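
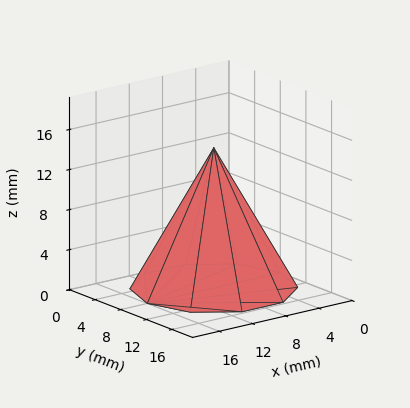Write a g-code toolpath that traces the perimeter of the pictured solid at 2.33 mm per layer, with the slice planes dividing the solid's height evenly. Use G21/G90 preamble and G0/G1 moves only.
Reading the render: the shape is a regular 10-sided pyramid, base circumscribed radius ≈ 8 mm, apex at z ≈ 14 mm (dimensions read to the nearest mm from the axis ticks). For the g-code, the solid's height is divided into equal slices at the stated Δz and each level perimeter traced with G1 moves after a G0 lift.

; perimeter-only toolpath
G21 ; units = mm
G90 ; absolute positioning
G28 ; home
; layer 1
G0 Z2.33
G0 X14.67 Y8.00
G1 X13.39 Y11.92
G1 X10.06 Y14.34
G1 X5.94 Y14.34
G1 X2.61 Y11.92
G1 X1.33 Y8.00
G1 X2.61 Y4.08
G1 X5.94 Y1.66
G1 X10.06 Y1.66
G1 X13.39 Y4.08
G1 X14.67 Y8.00
; layer 2
G0 Z4.67
G0 X13.33 Y8.00
G1 X12.31 Y11.13
G1 X9.65 Y13.07
G1 X6.35 Y13.07
G1 X3.69 Y11.13
G1 X2.67 Y8.00
G1 X3.69 Y4.87
G1 X6.35 Y2.93
G1 X9.65 Y2.93
G1 X12.31 Y4.87
G1 X13.33 Y8.00
; layer 3
G0 Z7.00
G0 X12.00 Y8.00
G1 X11.23 Y10.35
G1 X9.23 Y11.80
G1 X6.77 Y11.80
G1 X4.76 Y10.35
G1 X4.00 Y8.00
G1 X4.76 Y5.65
G1 X6.77 Y4.20
G1 X9.23 Y4.20
G1 X11.23 Y5.65
G1 X12.00 Y8.00
; layer 4
G0 Z9.33
G0 X10.67 Y8.00
G1 X10.16 Y9.57
G1 X8.82 Y10.54
G1 X7.18 Y10.54
G1 X5.84 Y9.57
G1 X5.33 Y8.00
G1 X5.84 Y6.43
G1 X7.18 Y5.46
G1 X8.82 Y5.46
G1 X10.16 Y6.43
G1 X10.67 Y8.00
; layer 5
G0 Z11.67
G0 X9.33 Y8.00
G1 X9.08 Y8.78
G1 X8.41 Y9.27
G1 X7.59 Y9.27
G1 X6.92 Y8.78
G1 X6.67 Y8.00
G1 X6.92 Y7.22
G1 X7.59 Y6.73
G1 X8.41 Y6.73
G1 X9.08 Y7.22
G1 X9.33 Y8.00
M2 ; end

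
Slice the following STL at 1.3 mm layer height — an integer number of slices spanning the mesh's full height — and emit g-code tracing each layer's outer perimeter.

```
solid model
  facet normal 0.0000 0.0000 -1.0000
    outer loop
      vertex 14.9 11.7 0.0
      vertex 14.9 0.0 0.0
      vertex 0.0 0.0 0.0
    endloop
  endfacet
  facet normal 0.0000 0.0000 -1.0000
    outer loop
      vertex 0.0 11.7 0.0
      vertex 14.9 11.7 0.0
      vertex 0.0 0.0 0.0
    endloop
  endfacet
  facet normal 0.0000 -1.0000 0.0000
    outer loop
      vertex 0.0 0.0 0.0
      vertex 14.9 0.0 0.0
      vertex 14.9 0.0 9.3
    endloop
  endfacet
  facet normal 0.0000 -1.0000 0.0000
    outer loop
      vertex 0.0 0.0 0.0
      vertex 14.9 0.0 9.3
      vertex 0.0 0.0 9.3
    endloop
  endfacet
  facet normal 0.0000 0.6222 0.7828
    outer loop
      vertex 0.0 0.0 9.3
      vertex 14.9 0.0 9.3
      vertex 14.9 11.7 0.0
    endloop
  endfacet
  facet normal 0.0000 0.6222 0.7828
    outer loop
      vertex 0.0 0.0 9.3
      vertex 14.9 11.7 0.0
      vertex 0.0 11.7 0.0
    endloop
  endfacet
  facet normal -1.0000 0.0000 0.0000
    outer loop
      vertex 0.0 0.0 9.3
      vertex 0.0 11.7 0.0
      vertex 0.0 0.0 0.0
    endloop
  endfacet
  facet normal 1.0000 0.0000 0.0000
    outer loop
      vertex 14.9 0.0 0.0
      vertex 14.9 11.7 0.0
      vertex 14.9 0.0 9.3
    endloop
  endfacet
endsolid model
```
; perimeter-only toolpath
G21 ; units = mm
G90 ; absolute positioning
G28 ; home
; layer 1
G0 Z1.3
G0 X0.0 Y0.0
G1 X14.9 Y0.0
G1 X14.9 Y10.0
G1 X0.0 Y10.0
G1 X0.0 Y0.0
; layer 2
G0 Z2.7
G0 X0.0 Y0.0
G1 X14.9 Y0.0
G1 X14.9 Y8.4
G1 X0.0 Y8.4
G1 X0.0 Y0.0
; layer 3
G0 Z4.0
G0 X0.0 Y0.0
G1 X14.9 Y0.0
G1 X14.9 Y6.7
G1 X0.0 Y6.7
G1 X0.0 Y0.0
; layer 4
G0 Z5.3
G0 X0.0 Y0.0
G1 X14.9 Y0.0
G1 X14.9 Y5.0
G1 X0.0 Y5.0
G1 X0.0 Y0.0
; layer 5
G0 Z6.6
G0 X0.0 Y0.0
G1 X14.9 Y0.0
G1 X14.9 Y3.3
G1 X0.0 Y3.3
G1 X0.0 Y0.0
; layer 6
G0 Z8.0
G0 X0.0 Y0.0
G1 X14.9 Y0.0
G1 X14.9 Y1.7
G1 X0.0 Y1.7
G1 X0.0 Y0.0
M2 ; end

The solid is a wedge (ramp): 14.9 × 11.7 mm base, rising to 9.3 mm along the y=0 edge and sloping linearly to z=0 at y=11.7. Slicing at Δz = 1.3 mm — 7 equal slices spanning the solid's height, so layer i sits at z = i·h/7 — gives 6 non-empty perimeters. Each is a 4-segment closed polygon; G0 lifts to the layer z and rapids to the start vertex, then G1 traces the edges. The cross-section shrinks linearly with z (the slice at the apex is degenerate and omitted).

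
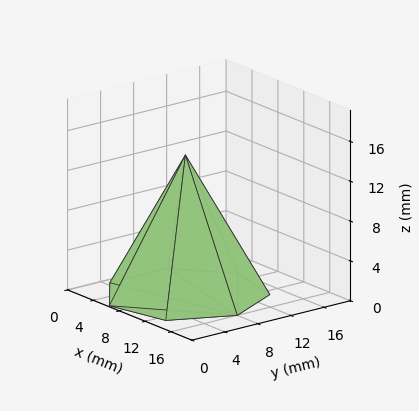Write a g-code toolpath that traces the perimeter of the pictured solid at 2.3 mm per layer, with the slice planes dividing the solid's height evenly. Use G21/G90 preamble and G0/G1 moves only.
Reading the render: the shape is a regular 7-sided pyramid, base circumscribed radius ≈ 8 mm, apex at z ≈ 14 mm (dimensions read to the nearest mm from the axis ticks). For the g-code, the solid's height is divided into equal slices at the stated Δz and each level perimeter traced with G1 moves after a G0 lift.

; perimeter-only toolpath
G21 ; units = mm
G90 ; absolute positioning
G28 ; home
; layer 1
G0 Z2.3
G0 X14.7 Y8.0
G1 X12.2 Y13.2
G1 X6.5 Y14.5
G1 X2.0 Y10.9
G1 X2.0 Y5.1
G1 X6.5 Y1.5
G1 X12.2 Y2.8
G1 X14.7 Y8.0
; layer 2
G0 Z4.7
G0 X13.3 Y8.0
G1 X11.3 Y12.2
G1 X6.8 Y13.2
G1 X3.2 Y10.3
G1 X3.2 Y5.7
G1 X6.8 Y2.8
G1 X11.3 Y3.8
G1 X13.3 Y8.0
; layer 3
G0 Z7.0
G0 X12.0 Y8.0
G1 X10.5 Y11.2
G1 X7.1 Y11.9
G1 X4.4 Y9.8
G1 X4.4 Y6.2
G1 X7.1 Y4.1
G1 X10.5 Y4.8
G1 X12.0 Y8.0
; layer 4
G0 Z9.3
G0 X10.7 Y8.0
G1 X9.7 Y10.1
G1 X7.4 Y10.6
G1 X5.6 Y9.2
G1 X5.6 Y6.8
G1 X7.4 Y5.4
G1 X9.7 Y5.9
G1 X10.7 Y8.0
; layer 5
G0 Z11.7
G0 X9.3 Y8.0
G1 X8.8 Y9.1
G1 X7.7 Y9.3
G1 X6.8 Y8.6
G1 X6.8 Y7.4
G1 X7.7 Y6.7
G1 X8.8 Y7.0
G1 X9.3 Y8.0
M2 ; end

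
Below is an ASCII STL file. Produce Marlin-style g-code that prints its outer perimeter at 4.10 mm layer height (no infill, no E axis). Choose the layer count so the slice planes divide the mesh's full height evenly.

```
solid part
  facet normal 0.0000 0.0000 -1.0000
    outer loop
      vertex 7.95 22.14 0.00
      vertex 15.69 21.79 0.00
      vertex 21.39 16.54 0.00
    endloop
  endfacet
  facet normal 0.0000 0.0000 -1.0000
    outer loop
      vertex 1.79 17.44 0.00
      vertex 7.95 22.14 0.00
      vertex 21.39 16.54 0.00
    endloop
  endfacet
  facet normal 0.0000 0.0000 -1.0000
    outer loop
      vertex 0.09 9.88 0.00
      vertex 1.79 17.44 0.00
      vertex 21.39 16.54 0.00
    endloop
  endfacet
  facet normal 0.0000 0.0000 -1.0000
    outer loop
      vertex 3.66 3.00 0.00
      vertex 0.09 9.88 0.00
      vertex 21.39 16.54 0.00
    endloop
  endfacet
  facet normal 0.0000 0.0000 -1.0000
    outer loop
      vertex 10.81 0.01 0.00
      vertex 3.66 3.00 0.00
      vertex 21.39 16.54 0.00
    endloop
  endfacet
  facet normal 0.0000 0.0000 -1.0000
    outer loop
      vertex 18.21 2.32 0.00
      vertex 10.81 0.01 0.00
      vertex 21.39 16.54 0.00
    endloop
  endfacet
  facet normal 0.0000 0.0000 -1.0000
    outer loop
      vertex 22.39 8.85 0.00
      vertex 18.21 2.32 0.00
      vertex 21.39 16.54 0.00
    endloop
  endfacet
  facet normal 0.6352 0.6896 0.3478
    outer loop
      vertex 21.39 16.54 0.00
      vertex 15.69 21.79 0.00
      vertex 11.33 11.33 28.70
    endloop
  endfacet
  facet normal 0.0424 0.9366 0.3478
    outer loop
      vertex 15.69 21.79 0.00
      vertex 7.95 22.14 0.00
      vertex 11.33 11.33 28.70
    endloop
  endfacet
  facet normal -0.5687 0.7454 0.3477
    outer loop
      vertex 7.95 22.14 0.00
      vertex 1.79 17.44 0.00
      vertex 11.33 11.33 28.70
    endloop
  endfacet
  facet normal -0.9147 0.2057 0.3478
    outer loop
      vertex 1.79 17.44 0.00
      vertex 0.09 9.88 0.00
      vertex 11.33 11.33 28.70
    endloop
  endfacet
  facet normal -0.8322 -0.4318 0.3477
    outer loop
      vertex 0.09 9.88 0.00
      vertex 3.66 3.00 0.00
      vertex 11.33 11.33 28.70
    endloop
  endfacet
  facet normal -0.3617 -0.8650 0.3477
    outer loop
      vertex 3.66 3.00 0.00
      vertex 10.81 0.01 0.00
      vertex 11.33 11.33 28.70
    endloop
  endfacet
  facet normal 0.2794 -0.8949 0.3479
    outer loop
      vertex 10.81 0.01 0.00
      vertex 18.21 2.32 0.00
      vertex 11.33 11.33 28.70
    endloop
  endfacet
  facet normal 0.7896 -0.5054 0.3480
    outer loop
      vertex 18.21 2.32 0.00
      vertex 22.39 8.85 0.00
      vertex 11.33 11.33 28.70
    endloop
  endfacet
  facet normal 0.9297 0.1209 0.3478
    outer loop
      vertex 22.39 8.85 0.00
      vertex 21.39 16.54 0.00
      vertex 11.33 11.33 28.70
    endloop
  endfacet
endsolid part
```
; perimeter-only toolpath
G21 ; units = mm
G90 ; absolute positioning
G28 ; home
; layer 1
G0 Z4.10
G0 X19.95 Y15.80
G1 X15.07 Y20.30
G1 X8.43 Y20.60
G1 X3.15 Y16.57
G1 X1.70 Y10.09
G1 X4.76 Y4.19
G1 X10.88 Y1.63
G1 X17.23 Y3.61
G1 X20.81 Y9.20
G1 X19.95 Y15.80
; layer 2
G0 Z8.20
G0 X18.52 Y15.05
G1 X14.44 Y18.80
G1 X8.92 Y19.05
G1 X4.52 Y15.69
G1 X3.30 Y10.29
G1 X5.85 Y5.38
G1 X10.96 Y3.24
G1 X16.24 Y4.89
G1 X19.23 Y9.56
G1 X18.52 Y15.05
; layer 3
G0 Z12.30
G0 X17.08 Y14.31
G1 X13.82 Y17.31
G1 X9.40 Y17.51
G1 X5.88 Y14.82
G1 X4.91 Y10.50
G1 X6.95 Y6.57
G1 X11.03 Y4.86
G1 X15.26 Y6.18
G1 X17.65 Y9.91
G1 X17.08 Y14.31
; layer 4
G0 Z16.40
G0 X15.64 Y13.56
G1 X13.20 Y15.81
G1 X9.88 Y15.96
G1 X7.24 Y13.95
G1 X6.51 Y10.71
G1 X8.04 Y7.76
G1 X11.11 Y6.48
G1 X14.28 Y7.47
G1 X16.07 Y10.27
G1 X15.64 Y13.56
; layer 5
G0 Z20.50
G0 X14.20 Y12.82
G1 X12.58 Y14.32
G1 X10.36 Y14.42
G1 X8.60 Y13.08
G1 X8.12 Y10.92
G1 X9.14 Y8.95
G1 X11.18 Y8.10
G1 X13.30 Y8.76
G1 X14.49 Y10.62
G1 X14.20 Y12.82
; layer 6
G0 Z24.60
G0 X12.77 Y12.07
G1 X11.95 Y12.82
G1 X10.85 Y12.87
G1 X9.97 Y12.20
G1 X9.72 Y11.12
G1 X10.23 Y10.14
G1 X11.26 Y9.71
G1 X12.31 Y10.04
G1 X12.91 Y10.98
G1 X12.77 Y12.07
M2 ; end

The solid is a regular 9-sided pyramid, base circumscribed radius ≈ 11.3 mm, apex at z ≈ 28.7 mm. Slicing at Δz = 4.10 mm — 7 equal slices spanning the solid's height, so layer i sits at z = i·h/7 — gives 6 non-empty perimeters. Each is a 9-segment closed polygon; G0 lifts to the layer z and rapids to the start vertex, then G1 traces the edges. The cross-section shrinks linearly with z (the slice at the apex is degenerate and omitted).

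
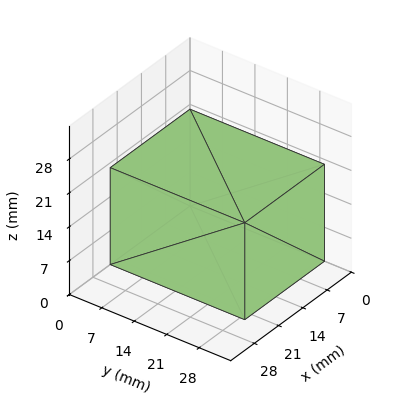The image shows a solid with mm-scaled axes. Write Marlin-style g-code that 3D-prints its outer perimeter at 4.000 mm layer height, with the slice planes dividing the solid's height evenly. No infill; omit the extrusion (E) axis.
Reading the render: the shape is a rectangular box, roughly 23 × 29 mm footprint and 20 mm tall (dimensions read to the nearest mm from the axis ticks). For the g-code, the solid's height is divided into equal slices at the stated Δz and each level perimeter traced with G1 moves after a G0 lift.

; perimeter-only toolpath
G21 ; units = mm
G90 ; absolute positioning
G28 ; home
; layer 1
G0 Z4.000
G0 X0.000 Y0.000
G1 X23.000 Y0.000
G1 X23.000 Y29.000
G1 X0.000 Y29.000
G1 X0.000 Y0.000
; layer 2
G0 Z8.000
G0 X0.000 Y0.000
G1 X23.000 Y0.000
G1 X23.000 Y29.000
G1 X0.000 Y29.000
G1 X0.000 Y0.000
; layer 3
G0 Z12.000
G0 X0.000 Y0.000
G1 X23.000 Y0.000
G1 X23.000 Y29.000
G1 X0.000 Y29.000
G1 X0.000 Y0.000
; layer 4
G0 Z16.000
G0 X0.000 Y0.000
G1 X23.000 Y0.000
G1 X23.000 Y29.000
G1 X0.000 Y29.000
G1 X0.000 Y0.000
; layer 5
G0 Z20.000
G0 X0.000 Y0.000
G1 X23.000 Y0.000
G1 X23.000 Y29.000
G1 X0.000 Y29.000
G1 X0.000 Y0.000
M2 ; end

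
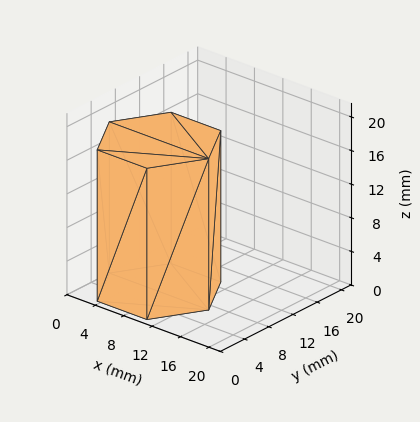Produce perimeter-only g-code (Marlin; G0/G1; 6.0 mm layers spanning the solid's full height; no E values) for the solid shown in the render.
Reading the render: the shape is a regular 6-sided prism (a cylinder approximated with 6 flat sides), circumscribed radius ≈ 7 mm, height ≈ 18 mm (dimensions read to the nearest mm from the axis ticks). For the g-code, the solid's height is divided into equal slices at the stated Δz and each level perimeter traced with G1 moves after a G0 lift.

; perimeter-only toolpath
G21 ; units = mm
G90 ; absolute positioning
G28 ; home
; layer 1
G0 Z6.0
G0 X14.0 Y7.0
G1 X10.5 Y13.1
G1 X3.5 Y13.1
G1 X0.0 Y7.0
G1 X3.5 Y0.9
G1 X10.5 Y0.9
G1 X14.0 Y7.0
; layer 2
G0 Z12.0
G0 X14.0 Y7.0
G1 X10.5 Y13.1
G1 X3.5 Y13.1
G1 X0.0 Y7.0
G1 X3.5 Y0.9
G1 X10.5 Y0.9
G1 X14.0 Y7.0
; layer 3
G0 Z18.0
G0 X14.0 Y7.0
G1 X10.5 Y13.1
G1 X3.5 Y13.1
G1 X0.0 Y7.0
G1 X3.5 Y0.9
G1 X10.5 Y0.9
G1 X14.0 Y7.0
M2 ; end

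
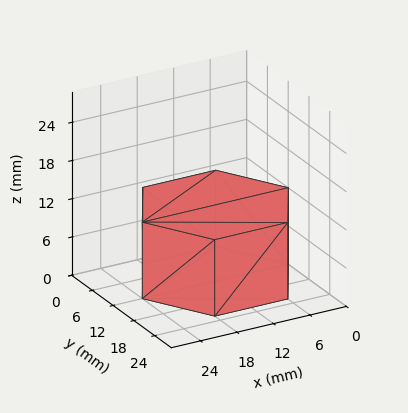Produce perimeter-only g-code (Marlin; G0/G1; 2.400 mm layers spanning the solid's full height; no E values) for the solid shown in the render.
Reading the render: the shape is a regular 6-sided prism (a cylinder approximated with 6 flat sides), circumscribed radius ≈ 12 mm, height ≈ 12 mm (dimensions read to the nearest mm from the axis ticks). For the g-code, the solid's height is divided into equal slices at the stated Δz and each level perimeter traced with G1 moves after a G0 lift.

; perimeter-only toolpath
G21 ; units = mm
G90 ; absolute positioning
G28 ; home
; layer 1
G0 Z2.400
G0 X24.000 Y12.000
G1 X18.000 Y22.392
G1 X6.000 Y22.392
G1 X0.000 Y12.000
G1 X6.000 Y1.608
G1 X18.000 Y1.608
G1 X24.000 Y12.000
; layer 2
G0 Z4.800
G0 X24.000 Y12.000
G1 X18.000 Y22.392
G1 X6.000 Y22.392
G1 X0.000 Y12.000
G1 X6.000 Y1.608
G1 X18.000 Y1.608
G1 X24.000 Y12.000
; layer 3
G0 Z7.200
G0 X24.000 Y12.000
G1 X18.000 Y22.392
G1 X6.000 Y22.392
G1 X0.000 Y12.000
G1 X6.000 Y1.608
G1 X18.000 Y1.608
G1 X24.000 Y12.000
; layer 4
G0 Z9.600
G0 X24.000 Y12.000
G1 X18.000 Y22.392
G1 X6.000 Y22.392
G1 X0.000 Y12.000
G1 X6.000 Y1.608
G1 X18.000 Y1.608
G1 X24.000 Y12.000
; layer 5
G0 Z12.000
G0 X24.000 Y12.000
G1 X18.000 Y22.392
G1 X6.000 Y22.392
G1 X0.000 Y12.000
G1 X6.000 Y1.608
G1 X18.000 Y1.608
G1 X24.000 Y12.000
M2 ; end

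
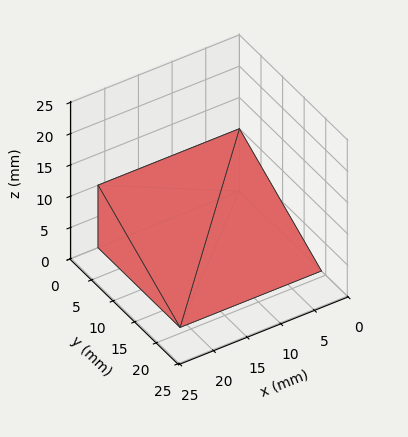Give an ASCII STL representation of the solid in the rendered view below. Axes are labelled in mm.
Reading the render: the shape is a wedge (ramp): 21 × 19 mm base, rising to 10 mm along the y=0 edge and sloping linearly to z=0 at y=19 (dimensions read to the nearest mm from the axis ticks). For the STL, each face is triangulated and given an outward normal.

solid part
  facet normal 0.0000 0.0000 -1.0000
    outer loop
      vertex 21.000 19.000 0.000
      vertex 21.000 0.000 0.000
      vertex 0.000 0.000 0.000
    endloop
  endfacet
  facet normal 0.0000 0.0000 -1.0000
    outer loop
      vertex 0.000 19.000 0.000
      vertex 21.000 19.000 0.000
      vertex 0.000 0.000 0.000
    endloop
  endfacet
  facet normal 0.0000 -1.0000 0.0000
    outer loop
      vertex 0.000 0.000 0.000
      vertex 21.000 0.000 0.000
      vertex 21.000 0.000 10.000
    endloop
  endfacet
  facet normal 0.0000 -1.0000 0.0000
    outer loop
      vertex 0.000 0.000 0.000
      vertex 21.000 0.000 10.000
      vertex 0.000 0.000 10.000
    endloop
  endfacet
  facet normal 0.0000 0.4657 0.8849
    outer loop
      vertex 0.000 0.000 10.000
      vertex 21.000 0.000 10.000
      vertex 21.000 19.000 0.000
    endloop
  endfacet
  facet normal 0.0000 0.4657 0.8849
    outer loop
      vertex 0.000 0.000 10.000
      vertex 21.000 19.000 0.000
      vertex 0.000 19.000 0.000
    endloop
  endfacet
  facet normal -1.0000 0.0000 0.0000
    outer loop
      vertex 0.000 0.000 10.000
      vertex 0.000 19.000 0.000
      vertex 0.000 0.000 0.000
    endloop
  endfacet
  facet normal 1.0000 0.0000 0.0000
    outer loop
      vertex 21.000 0.000 0.000
      vertex 21.000 19.000 0.000
      vertex 21.000 0.000 10.000
    endloop
  endfacet
endsolid part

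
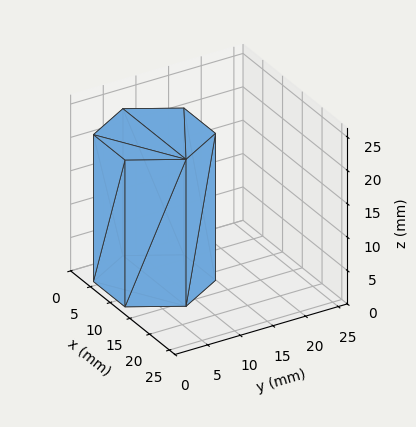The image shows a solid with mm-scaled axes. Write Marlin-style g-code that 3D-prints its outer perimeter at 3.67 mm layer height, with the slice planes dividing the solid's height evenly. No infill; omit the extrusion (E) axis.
Reading the render: the shape is a regular 6-sided prism (a cylinder approximated with 6 flat sides), circumscribed radius ≈ 8 mm, height ≈ 22 mm (dimensions read to the nearest mm from the axis ticks). For the g-code, the solid's height is divided into equal slices at the stated Δz and each level perimeter traced with G1 moves after a G0 lift.

; perimeter-only toolpath
G21 ; units = mm
G90 ; absolute positioning
G28 ; home
; layer 1
G0 Z3.67
G0 X16.00 Y8.00
G1 X12.00 Y14.93
G1 X4.00 Y14.93
G1 X0.00 Y8.00
G1 X4.00 Y1.07
G1 X12.00 Y1.07
G1 X16.00 Y8.00
; layer 2
G0 Z7.33
G0 X16.00 Y8.00
G1 X12.00 Y14.93
G1 X4.00 Y14.93
G1 X0.00 Y8.00
G1 X4.00 Y1.07
G1 X12.00 Y1.07
G1 X16.00 Y8.00
; layer 3
G0 Z11.00
G0 X16.00 Y8.00
G1 X12.00 Y14.93
G1 X4.00 Y14.93
G1 X0.00 Y8.00
G1 X4.00 Y1.07
G1 X12.00 Y1.07
G1 X16.00 Y8.00
; layer 4
G0 Z14.67
G0 X16.00 Y8.00
G1 X12.00 Y14.93
G1 X4.00 Y14.93
G1 X0.00 Y8.00
G1 X4.00 Y1.07
G1 X12.00 Y1.07
G1 X16.00 Y8.00
; layer 5
G0 Z18.33
G0 X16.00 Y8.00
G1 X12.00 Y14.93
G1 X4.00 Y14.93
G1 X0.00 Y8.00
G1 X4.00 Y1.07
G1 X12.00 Y1.07
G1 X16.00 Y8.00
; layer 6
G0 Z22.00
G0 X16.00 Y8.00
G1 X12.00 Y14.93
G1 X4.00 Y14.93
G1 X0.00 Y8.00
G1 X4.00 Y1.07
G1 X12.00 Y1.07
G1 X16.00 Y8.00
M2 ; end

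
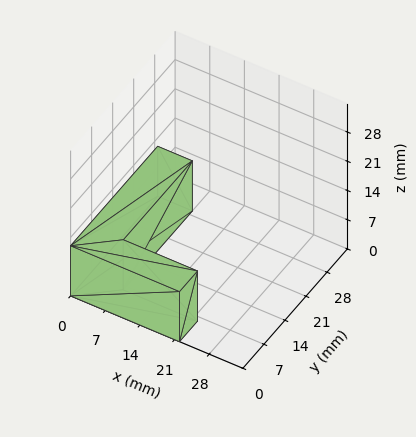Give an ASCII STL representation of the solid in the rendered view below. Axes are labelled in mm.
Reading the render: the shape is an L-shaped prism: outer 22 × 29 mm, arm thicknesses ≈ 6 mm (horizontal) and 7 mm (vertical), extruded 12 mm in z (dimensions read to the nearest mm from the axis ticks). For the STL, each face is triangulated and given an outward normal.

solid part
  facet normal 0.0000 0.0000 -1.0000
    outer loop
      vertex 22.000 6.000 0.000
      vertex 22.000 0.000 0.000
      vertex 0.000 0.000 0.000
    endloop
  endfacet
  facet normal 0.0000 0.0000 -1.0000
    outer loop
      vertex 7.000 6.000 0.000
      vertex 22.000 6.000 0.000
      vertex 0.000 0.000 0.000
    endloop
  endfacet
  facet normal 0.0000 0.0000 -1.0000
    outer loop
      vertex 7.000 29.000 0.000
      vertex 7.000 6.000 0.000
      vertex 0.000 0.000 0.000
    endloop
  endfacet
  facet normal 0.0000 0.0000 -1.0000
    outer loop
      vertex 0.000 29.000 0.000
      vertex 7.000 29.000 0.000
      vertex 0.000 0.000 0.000
    endloop
  endfacet
  facet normal 0.0000 0.0000 1.0000
    outer loop
      vertex 0.000 0.000 12.000
      vertex 22.000 0.000 12.000
      vertex 22.000 6.000 12.000
    endloop
  endfacet
  facet normal 0.0000 0.0000 1.0000
    outer loop
      vertex 0.000 0.000 12.000
      vertex 22.000 6.000 12.000
      vertex 7.000 6.000 12.000
    endloop
  endfacet
  facet normal 0.0000 0.0000 1.0000
    outer loop
      vertex 0.000 0.000 12.000
      vertex 7.000 6.000 12.000
      vertex 7.000 29.000 12.000
    endloop
  endfacet
  facet normal 0.0000 0.0000 1.0000
    outer loop
      vertex 0.000 0.000 12.000
      vertex 7.000 29.000 12.000
      vertex 0.000 29.000 12.000
    endloop
  endfacet
  facet normal 0.0000 -1.0000 0.0000
    outer loop
      vertex 0.000 0.000 0.000
      vertex 22.000 0.000 0.000
      vertex 22.000 0.000 12.000
    endloop
  endfacet
  facet normal 0.0000 -1.0000 0.0000
    outer loop
      vertex 0.000 0.000 0.000
      vertex 22.000 0.000 12.000
      vertex 0.000 0.000 12.000
    endloop
  endfacet
  facet normal 1.0000 0.0000 0.0000
    outer loop
      vertex 22.000 0.000 0.000
      vertex 22.000 6.000 0.000
      vertex 22.000 6.000 12.000
    endloop
  endfacet
  facet normal 1.0000 0.0000 0.0000
    outer loop
      vertex 22.000 0.000 0.000
      vertex 22.000 6.000 12.000
      vertex 22.000 0.000 12.000
    endloop
  endfacet
  facet normal 0.0000 1.0000 0.0000
    outer loop
      vertex 22.000 6.000 0.000
      vertex 7.000 6.000 0.000
      vertex 7.000 6.000 12.000
    endloop
  endfacet
  facet normal 0.0000 1.0000 0.0000
    outer loop
      vertex 22.000 6.000 0.000
      vertex 7.000 6.000 12.000
      vertex 22.000 6.000 12.000
    endloop
  endfacet
  facet normal 1.0000 0.0000 0.0000
    outer loop
      vertex 7.000 6.000 0.000
      vertex 7.000 29.000 0.000
      vertex 7.000 29.000 12.000
    endloop
  endfacet
  facet normal 1.0000 0.0000 0.0000
    outer loop
      vertex 7.000 6.000 0.000
      vertex 7.000 29.000 12.000
      vertex 7.000 6.000 12.000
    endloop
  endfacet
  facet normal 0.0000 1.0000 0.0000
    outer loop
      vertex 7.000 29.000 0.000
      vertex 0.000 29.000 0.000
      vertex 0.000 29.000 12.000
    endloop
  endfacet
  facet normal 0.0000 1.0000 0.0000
    outer loop
      vertex 7.000 29.000 0.000
      vertex 0.000 29.000 12.000
      vertex 7.000 29.000 12.000
    endloop
  endfacet
  facet normal -1.0000 0.0000 0.0000
    outer loop
      vertex 0.000 29.000 0.000
      vertex 0.000 0.000 0.000
      vertex 0.000 0.000 12.000
    endloop
  endfacet
  facet normal -1.0000 0.0000 0.0000
    outer loop
      vertex 0.000 29.000 0.000
      vertex 0.000 0.000 12.000
      vertex 0.000 29.000 12.000
    endloop
  endfacet
endsolid part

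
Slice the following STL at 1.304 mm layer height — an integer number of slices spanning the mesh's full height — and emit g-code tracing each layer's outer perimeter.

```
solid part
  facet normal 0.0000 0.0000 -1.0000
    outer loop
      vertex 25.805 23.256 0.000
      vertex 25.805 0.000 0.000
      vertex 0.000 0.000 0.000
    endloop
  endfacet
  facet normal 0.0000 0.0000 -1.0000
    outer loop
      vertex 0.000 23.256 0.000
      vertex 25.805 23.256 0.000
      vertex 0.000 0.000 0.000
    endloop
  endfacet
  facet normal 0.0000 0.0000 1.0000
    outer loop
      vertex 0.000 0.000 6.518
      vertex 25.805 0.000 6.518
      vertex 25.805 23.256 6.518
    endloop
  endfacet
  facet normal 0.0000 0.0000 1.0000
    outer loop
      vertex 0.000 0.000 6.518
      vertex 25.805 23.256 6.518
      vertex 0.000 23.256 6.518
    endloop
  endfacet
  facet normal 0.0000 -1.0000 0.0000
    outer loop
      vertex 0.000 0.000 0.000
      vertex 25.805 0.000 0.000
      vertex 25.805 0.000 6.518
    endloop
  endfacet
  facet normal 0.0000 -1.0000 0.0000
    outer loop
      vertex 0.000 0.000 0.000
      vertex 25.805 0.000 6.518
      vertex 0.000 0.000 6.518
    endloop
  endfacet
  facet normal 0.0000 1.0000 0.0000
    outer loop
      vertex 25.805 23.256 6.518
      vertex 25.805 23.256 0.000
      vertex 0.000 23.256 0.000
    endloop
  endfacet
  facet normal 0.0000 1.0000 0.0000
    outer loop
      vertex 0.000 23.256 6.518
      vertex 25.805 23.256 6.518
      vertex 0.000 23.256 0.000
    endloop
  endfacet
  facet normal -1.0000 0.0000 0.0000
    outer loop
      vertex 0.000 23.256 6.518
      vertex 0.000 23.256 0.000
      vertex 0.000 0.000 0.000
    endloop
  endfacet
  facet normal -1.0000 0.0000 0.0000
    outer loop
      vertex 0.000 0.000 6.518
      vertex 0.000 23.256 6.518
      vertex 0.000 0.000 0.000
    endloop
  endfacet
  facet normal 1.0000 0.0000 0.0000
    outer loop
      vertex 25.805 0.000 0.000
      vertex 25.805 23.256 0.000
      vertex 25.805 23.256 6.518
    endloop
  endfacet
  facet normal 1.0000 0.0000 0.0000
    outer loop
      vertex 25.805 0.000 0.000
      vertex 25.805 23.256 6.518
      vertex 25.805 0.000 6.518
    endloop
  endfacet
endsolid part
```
; perimeter-only toolpath
G21 ; units = mm
G90 ; absolute positioning
G28 ; home
; layer 1
G0 Z1.304
G0 X0.000 Y0.000
G1 X25.805 Y0.000
G1 X25.805 Y23.256
G1 X0.000 Y23.256
G1 X0.000 Y0.000
; layer 2
G0 Z2.607
G0 X0.000 Y0.000
G1 X25.805 Y0.000
G1 X25.805 Y23.256
G1 X0.000 Y23.256
G1 X0.000 Y0.000
; layer 3
G0 Z3.911
G0 X0.000 Y0.000
G1 X25.805 Y0.000
G1 X25.805 Y23.256
G1 X0.000 Y23.256
G1 X0.000 Y0.000
; layer 4
G0 Z5.214
G0 X0.000 Y0.000
G1 X25.805 Y0.000
G1 X25.805 Y23.256
G1 X0.000 Y23.256
G1 X0.000 Y0.000
; layer 5
G0 Z6.518
G0 X0.000 Y0.000
G1 X25.805 Y0.000
G1 X25.805 Y23.256
G1 X0.000 Y23.256
G1 X0.000 Y0.000
M2 ; end

The solid is a rectangular box, roughly 25.8 × 23.3 mm footprint and 6.52 mm tall. Slicing at Δz = 1.304 mm — 5 equal slices spanning the solid's height, so layer i sits at z = i·h/5 — gives 5 non-empty perimeters. Each is a 4-segment closed polygon; G0 lifts to the layer z and rapids to the start vertex, then G1 traces the edges.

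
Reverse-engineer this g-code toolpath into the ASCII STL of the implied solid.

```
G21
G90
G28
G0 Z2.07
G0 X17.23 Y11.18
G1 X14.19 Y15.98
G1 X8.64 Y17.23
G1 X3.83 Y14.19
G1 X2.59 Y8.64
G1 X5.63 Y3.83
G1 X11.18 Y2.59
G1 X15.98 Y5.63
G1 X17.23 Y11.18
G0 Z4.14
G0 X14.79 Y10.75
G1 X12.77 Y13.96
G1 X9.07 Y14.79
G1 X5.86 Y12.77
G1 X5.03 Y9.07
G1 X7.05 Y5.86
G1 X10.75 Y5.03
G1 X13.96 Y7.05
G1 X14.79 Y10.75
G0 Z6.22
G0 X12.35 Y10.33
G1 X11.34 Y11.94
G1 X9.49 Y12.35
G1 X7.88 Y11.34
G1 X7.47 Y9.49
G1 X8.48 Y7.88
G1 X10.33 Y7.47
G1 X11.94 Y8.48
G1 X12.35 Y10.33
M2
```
solid part
  facet normal 0.0000 0.0000 -1.0000
    outer loop
      vertex 8.22 19.67 0.00
      vertex 15.62 18.01 0.00
      vertex 19.67 11.60 0.00
    endloop
  endfacet
  facet normal 0.0000 0.0000 -1.0000
    outer loop
      vertex 1.81 15.62 0.00
      vertex 8.22 19.67 0.00
      vertex 19.67 11.60 0.00
    endloop
  endfacet
  facet normal 0.0000 0.0000 -1.0000
    outer loop
      vertex 0.15 8.22 0.00
      vertex 1.81 15.62 0.00
      vertex 19.67 11.60 0.00
    endloop
  endfacet
  facet normal 0.0000 0.0000 -1.0000
    outer loop
      vertex 4.20 1.81 0.00
      vertex 0.15 8.22 0.00
      vertex 19.67 11.60 0.00
    endloop
  endfacet
  facet normal 0.0000 0.0000 -1.0000
    outer loop
      vertex 11.60 0.15 0.00
      vertex 4.20 1.81 0.00
      vertex 19.67 11.60 0.00
    endloop
  endfacet
  facet normal 0.0000 0.0000 -1.0000
    outer loop
      vertex 18.01 4.20 0.00
      vertex 11.60 0.15 0.00
      vertex 19.67 11.60 0.00
    endloop
  endfacet
  facet normal 0.5675 0.3586 0.7412
    outer loop
      vertex 19.67 11.60 0.00
      vertex 15.62 18.01 0.00
      vertex 9.91 9.91 8.29
    endloop
  endfacet
  facet normal 0.1469 0.6550 0.7412
    outer loop
      vertex 15.62 18.01 0.00
      vertex 8.22 19.67 0.00
      vertex 9.91 9.91 8.29
    endloop
  endfacet
  facet normal -0.3586 0.5675 0.7412
    outer loop
      vertex 8.22 19.67 0.00
      vertex 1.81 15.62 0.00
      vertex 9.91 9.91 8.29
    endloop
  endfacet
  facet normal -0.6550 0.1469 0.7412
    outer loop
      vertex 1.81 15.62 0.00
      vertex 0.15 8.22 0.00
      vertex 9.91 9.91 8.29
    endloop
  endfacet
  facet normal -0.5675 -0.3586 0.7412
    outer loop
      vertex 0.15 8.22 0.00
      vertex 4.20 1.81 0.00
      vertex 9.91 9.91 8.29
    endloop
  endfacet
  facet normal -0.1469 -0.6550 0.7412
    outer loop
      vertex 4.20 1.81 0.00
      vertex 11.60 0.15 0.00
      vertex 9.91 9.91 8.29
    endloop
  endfacet
  facet normal 0.3586 -0.5675 0.7412
    outer loop
      vertex 11.60 0.15 0.00
      vertex 18.01 4.20 0.00
      vertex 9.91 9.91 8.29
    endloop
  endfacet
  facet normal 0.6550 -0.1469 0.7412
    outer loop
      vertex 18.01 4.20 0.00
      vertex 19.67 11.60 0.00
      vertex 9.91 9.91 8.29
    endloop
  endfacet
endsolid part

The G0 Z moves step by Δz≈2.07 mm. The G1 loops shrink linearly with z, so the solid tapers from its base footprint up to z≈8.29. Closing with a flat bottom cap and the tapered top and triangulating gives 14 facets — a regular 8-sided pyramid, base circumscribed radius ≈ 9.91 mm, apex at z ≈ 8.29 mm.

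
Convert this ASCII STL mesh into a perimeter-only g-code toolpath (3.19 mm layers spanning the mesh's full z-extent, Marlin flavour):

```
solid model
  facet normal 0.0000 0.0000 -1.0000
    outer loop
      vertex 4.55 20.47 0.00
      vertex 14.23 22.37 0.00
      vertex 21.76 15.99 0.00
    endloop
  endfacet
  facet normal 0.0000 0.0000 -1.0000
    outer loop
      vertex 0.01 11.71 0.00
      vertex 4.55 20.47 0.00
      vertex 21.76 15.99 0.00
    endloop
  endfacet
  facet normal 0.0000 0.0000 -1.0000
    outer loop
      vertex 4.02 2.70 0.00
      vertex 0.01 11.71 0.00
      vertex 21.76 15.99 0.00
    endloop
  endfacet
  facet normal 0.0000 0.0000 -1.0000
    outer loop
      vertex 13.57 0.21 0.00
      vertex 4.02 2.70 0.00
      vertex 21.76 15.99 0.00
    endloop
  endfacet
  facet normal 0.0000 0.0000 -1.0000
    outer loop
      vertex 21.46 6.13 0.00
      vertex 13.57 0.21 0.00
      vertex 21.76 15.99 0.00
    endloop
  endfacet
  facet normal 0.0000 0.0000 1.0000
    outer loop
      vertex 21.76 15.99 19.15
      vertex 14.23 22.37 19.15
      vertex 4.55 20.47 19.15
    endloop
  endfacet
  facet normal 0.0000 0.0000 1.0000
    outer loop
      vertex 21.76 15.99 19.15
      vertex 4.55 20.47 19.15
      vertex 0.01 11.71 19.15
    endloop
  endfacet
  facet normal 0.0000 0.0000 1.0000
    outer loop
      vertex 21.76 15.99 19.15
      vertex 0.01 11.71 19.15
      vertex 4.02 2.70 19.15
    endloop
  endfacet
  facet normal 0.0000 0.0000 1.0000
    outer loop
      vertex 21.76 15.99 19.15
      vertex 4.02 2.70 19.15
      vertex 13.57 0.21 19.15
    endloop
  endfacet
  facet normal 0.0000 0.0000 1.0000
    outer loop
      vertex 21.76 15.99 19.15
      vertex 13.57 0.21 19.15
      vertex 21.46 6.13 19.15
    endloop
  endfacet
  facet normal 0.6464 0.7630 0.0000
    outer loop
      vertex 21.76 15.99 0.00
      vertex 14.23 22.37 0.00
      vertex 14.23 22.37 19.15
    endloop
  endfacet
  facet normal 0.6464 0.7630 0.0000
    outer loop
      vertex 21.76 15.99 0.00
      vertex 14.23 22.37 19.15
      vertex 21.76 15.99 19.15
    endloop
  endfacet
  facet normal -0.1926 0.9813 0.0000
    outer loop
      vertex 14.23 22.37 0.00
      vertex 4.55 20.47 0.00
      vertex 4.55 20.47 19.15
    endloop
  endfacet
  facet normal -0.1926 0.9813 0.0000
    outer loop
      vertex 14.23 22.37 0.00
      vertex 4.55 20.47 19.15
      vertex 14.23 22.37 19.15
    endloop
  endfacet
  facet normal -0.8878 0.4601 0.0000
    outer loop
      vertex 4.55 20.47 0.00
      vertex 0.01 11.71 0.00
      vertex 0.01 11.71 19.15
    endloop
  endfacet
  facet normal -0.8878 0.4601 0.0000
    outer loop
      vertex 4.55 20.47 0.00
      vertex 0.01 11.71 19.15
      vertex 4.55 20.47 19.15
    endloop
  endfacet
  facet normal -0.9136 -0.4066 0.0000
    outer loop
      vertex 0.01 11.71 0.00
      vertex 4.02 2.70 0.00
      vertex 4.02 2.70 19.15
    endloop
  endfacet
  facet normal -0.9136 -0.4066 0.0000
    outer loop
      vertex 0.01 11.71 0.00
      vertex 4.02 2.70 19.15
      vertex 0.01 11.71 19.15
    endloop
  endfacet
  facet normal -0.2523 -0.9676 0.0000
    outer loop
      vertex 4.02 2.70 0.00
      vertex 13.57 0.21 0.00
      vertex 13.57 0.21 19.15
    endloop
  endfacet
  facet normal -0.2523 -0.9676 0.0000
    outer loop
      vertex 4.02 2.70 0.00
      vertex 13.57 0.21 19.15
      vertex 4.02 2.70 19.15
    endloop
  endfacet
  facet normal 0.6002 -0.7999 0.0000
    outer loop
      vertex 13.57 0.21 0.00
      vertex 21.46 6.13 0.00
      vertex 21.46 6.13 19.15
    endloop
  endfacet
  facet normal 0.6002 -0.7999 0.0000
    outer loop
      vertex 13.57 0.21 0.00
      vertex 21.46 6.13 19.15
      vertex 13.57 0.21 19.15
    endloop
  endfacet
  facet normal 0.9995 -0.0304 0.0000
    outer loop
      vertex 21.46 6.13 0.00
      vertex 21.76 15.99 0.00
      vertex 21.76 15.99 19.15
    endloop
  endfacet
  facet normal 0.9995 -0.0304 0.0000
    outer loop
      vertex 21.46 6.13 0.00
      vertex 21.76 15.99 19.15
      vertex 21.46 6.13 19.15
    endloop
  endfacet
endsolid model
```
; perimeter-only toolpath
G21 ; units = mm
G90 ; absolute positioning
G28 ; home
; layer 1
G0 Z3.19
G0 X21.76 Y15.99
G1 X14.23 Y22.37
G1 X4.55 Y20.47
G1 X0.01 Y11.71
G1 X4.02 Y2.70
G1 X13.57 Y0.21
G1 X21.46 Y6.13
G1 X21.76 Y15.99
; layer 2
G0 Z6.38
G0 X21.76 Y15.99
G1 X14.23 Y22.37
G1 X4.55 Y20.47
G1 X0.01 Y11.71
G1 X4.02 Y2.70
G1 X13.57 Y0.21
G1 X21.46 Y6.13
G1 X21.76 Y15.99
; layer 3
G0 Z9.57
G0 X21.76 Y15.99
G1 X14.23 Y22.37
G1 X4.55 Y20.47
G1 X0.01 Y11.71
G1 X4.02 Y2.70
G1 X13.57 Y0.21
G1 X21.46 Y6.13
G1 X21.76 Y15.99
; layer 4
G0 Z12.77
G0 X21.76 Y15.99
G1 X14.23 Y22.37
G1 X4.55 Y20.47
G1 X0.01 Y11.71
G1 X4.02 Y2.70
G1 X13.57 Y0.21
G1 X21.46 Y6.13
G1 X21.76 Y15.99
; layer 5
G0 Z15.96
G0 X21.76 Y15.99
G1 X14.23 Y22.37
G1 X4.55 Y20.47
G1 X0.01 Y11.71
G1 X4.02 Y2.70
G1 X13.57 Y0.21
G1 X21.46 Y6.13
G1 X21.76 Y15.99
; layer 6
G0 Z19.15
G0 X21.76 Y15.99
G1 X14.23 Y22.37
G1 X4.55 Y20.47
G1 X0.01 Y11.71
G1 X4.02 Y2.70
G1 X13.57 Y0.21
G1 X21.46 Y6.13
G1 X21.76 Y15.99
M2 ; end

The solid is a regular 7-sided prism (a cylinder approximated with 7 flat sides), circumscribed radius ≈ 11.4 mm, height ≈ 19.1 mm. Slicing at Δz = 3.19 mm — 6 equal slices spanning the solid's height, so layer i sits at z = i·h/6 — gives 6 non-empty perimeters. Each is a 7-segment closed polygon; G0 lifts to the layer z and rapids to the start vertex, then G1 traces the edges.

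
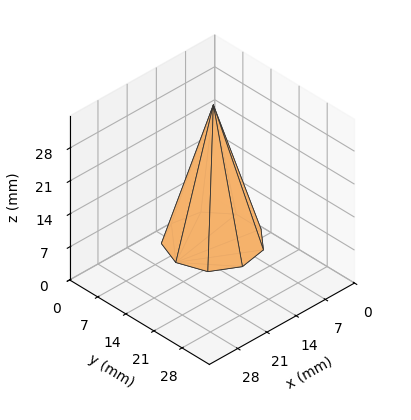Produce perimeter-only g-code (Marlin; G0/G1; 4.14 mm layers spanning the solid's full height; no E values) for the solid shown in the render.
Reading the render: the shape is a regular 9-sided pyramid, base circumscribed radius ≈ 9 mm, apex at z ≈ 29 mm (dimensions read to the nearest mm from the axis ticks). For the g-code, the solid's height is divided into equal slices at the stated Δz and each level perimeter traced with G1 moves after a G0 lift.

; perimeter-only toolpath
G21 ; units = mm
G90 ; absolute positioning
G28 ; home
; layer 1
G0 Z4.14
G0 X16.71 Y9.00
G1 X14.91 Y13.96
G1 X10.34 Y16.59
G1 X5.14 Y15.68
G1 X1.75 Y11.64
G1 X1.75 Y6.36
G1 X5.14 Y2.32
G1 X10.34 Y1.41
G1 X14.91 Y4.04
G1 X16.71 Y9.00
; layer 2
G0 Z8.29
G0 X15.43 Y9.00
G1 X13.92 Y13.14
G1 X10.11 Y15.33
G1 X5.79 Y14.56
G1 X2.96 Y11.20
G1 X2.96 Y6.80
G1 X5.79 Y3.44
G1 X10.11 Y2.67
G1 X13.92 Y4.86
G1 X15.43 Y9.00
; layer 3
G0 Z12.43
G0 X14.14 Y9.00
G1 X12.94 Y12.31
G1 X9.89 Y14.06
G1 X6.43 Y13.45
G1 X4.17 Y10.76
G1 X4.17 Y7.24
G1 X6.43 Y4.55
G1 X9.89 Y3.94
G1 X12.94 Y5.69
G1 X14.14 Y9.00
; layer 4
G0 Z16.57
G0 X12.86 Y9.00
G1 X11.95 Y11.48
G1 X9.67 Y12.80
G1 X7.07 Y12.34
G1 X5.37 Y10.32
G1 X5.37 Y7.68
G1 X7.07 Y5.66
G1 X9.67 Y5.20
G1 X11.95 Y6.52
G1 X12.86 Y9.00
; layer 5
G0 Z20.71
G0 X11.57 Y9.00
G1 X10.97 Y10.65
G1 X9.45 Y11.53
G1 X7.71 Y11.23
G1 X6.58 Y9.88
G1 X6.58 Y8.12
G1 X7.71 Y6.77
G1 X9.45 Y6.47
G1 X10.97 Y7.35
G1 X11.57 Y9.00
; layer 6
G0 Z24.86
G0 X10.29 Y9.00
G1 X9.98 Y9.83
G1 X9.22 Y10.27
G1 X8.36 Y10.11
G1 X7.79 Y9.44
G1 X7.79 Y8.56
G1 X8.36 Y7.89
G1 X9.22 Y7.73
G1 X9.98 Y8.17
G1 X10.29 Y9.00
M2 ; end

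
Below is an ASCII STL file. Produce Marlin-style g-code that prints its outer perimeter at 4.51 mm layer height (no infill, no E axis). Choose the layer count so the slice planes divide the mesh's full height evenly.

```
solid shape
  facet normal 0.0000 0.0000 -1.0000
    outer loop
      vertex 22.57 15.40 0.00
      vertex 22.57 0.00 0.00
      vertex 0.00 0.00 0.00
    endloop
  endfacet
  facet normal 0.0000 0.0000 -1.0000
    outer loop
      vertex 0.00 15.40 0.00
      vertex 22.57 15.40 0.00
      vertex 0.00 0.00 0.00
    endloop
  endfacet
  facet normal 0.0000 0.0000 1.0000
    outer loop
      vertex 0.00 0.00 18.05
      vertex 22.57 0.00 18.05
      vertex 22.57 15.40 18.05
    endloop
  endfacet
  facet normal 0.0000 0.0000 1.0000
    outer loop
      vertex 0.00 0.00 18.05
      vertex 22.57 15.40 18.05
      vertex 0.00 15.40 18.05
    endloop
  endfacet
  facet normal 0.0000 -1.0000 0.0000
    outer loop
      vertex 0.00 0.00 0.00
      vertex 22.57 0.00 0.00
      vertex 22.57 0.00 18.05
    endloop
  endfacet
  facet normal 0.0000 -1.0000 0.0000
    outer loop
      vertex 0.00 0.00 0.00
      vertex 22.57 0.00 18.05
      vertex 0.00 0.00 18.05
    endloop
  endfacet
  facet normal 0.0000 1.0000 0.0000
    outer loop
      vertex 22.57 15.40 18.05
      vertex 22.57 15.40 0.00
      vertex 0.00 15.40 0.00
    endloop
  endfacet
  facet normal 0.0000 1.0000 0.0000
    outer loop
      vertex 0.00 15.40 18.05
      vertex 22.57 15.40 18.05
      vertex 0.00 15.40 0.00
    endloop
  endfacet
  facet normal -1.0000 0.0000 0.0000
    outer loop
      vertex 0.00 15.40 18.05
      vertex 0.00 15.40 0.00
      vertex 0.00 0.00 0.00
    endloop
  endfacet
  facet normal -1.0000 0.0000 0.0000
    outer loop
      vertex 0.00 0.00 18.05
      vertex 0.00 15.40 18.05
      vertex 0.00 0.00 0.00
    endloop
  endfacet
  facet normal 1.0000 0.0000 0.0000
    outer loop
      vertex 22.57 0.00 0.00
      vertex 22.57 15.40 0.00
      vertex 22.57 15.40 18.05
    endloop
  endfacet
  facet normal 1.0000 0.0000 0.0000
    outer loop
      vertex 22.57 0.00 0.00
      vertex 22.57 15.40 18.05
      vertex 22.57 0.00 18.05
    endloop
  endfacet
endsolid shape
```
; perimeter-only toolpath
G21 ; units = mm
G90 ; absolute positioning
G28 ; home
; layer 1
G0 Z4.51
G0 X0.00 Y0.00
G1 X22.57 Y0.00
G1 X22.57 Y15.40
G1 X0.00 Y15.40
G1 X0.00 Y0.00
; layer 2
G0 Z9.03
G0 X0.00 Y0.00
G1 X22.57 Y0.00
G1 X22.57 Y15.40
G1 X0.00 Y15.40
G1 X0.00 Y0.00
; layer 3
G0 Z13.54
G0 X0.00 Y0.00
G1 X22.57 Y0.00
G1 X22.57 Y15.40
G1 X0.00 Y15.40
G1 X0.00 Y0.00
; layer 4
G0 Z18.05
G0 X0.00 Y0.00
G1 X22.57 Y0.00
G1 X22.57 Y15.40
G1 X0.00 Y15.40
G1 X0.00 Y0.00
M2 ; end

The solid is a rectangular box, roughly 22.6 × 15.4 mm footprint and 18.1 mm tall. Slicing at Δz = 4.51 mm — 4 equal slices spanning the solid's height, so layer i sits at z = i·h/4 — gives 4 non-empty perimeters. Each is a 4-segment closed polygon; G0 lifts to the layer z and rapids to the start vertex, then G1 traces the edges.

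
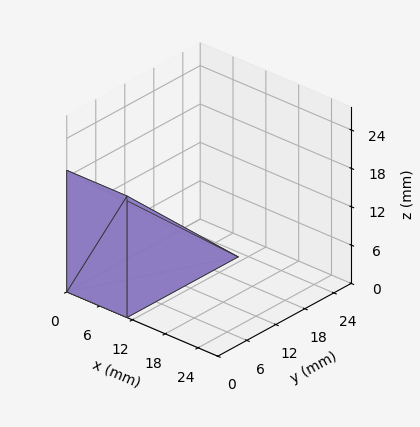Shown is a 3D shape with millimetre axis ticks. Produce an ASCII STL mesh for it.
Reading the render: the shape is a wedge (ramp): 11 × 23 mm base, rising to 19 mm along the y=0 edge and sloping linearly to z=0 at y=23 (dimensions read to the nearest mm from the axis ticks). For the STL, each face is triangulated and given an outward normal.

solid part
  facet normal 0.0000 0.0000 -1.0000
    outer loop
      vertex 11.00 23.00 0.00
      vertex 11.00 0.00 0.00
      vertex 0.00 0.00 0.00
    endloop
  endfacet
  facet normal 0.0000 0.0000 -1.0000
    outer loop
      vertex 0.00 23.00 0.00
      vertex 11.00 23.00 0.00
      vertex 0.00 0.00 0.00
    endloop
  endfacet
  facet normal 0.0000 -1.0000 0.0000
    outer loop
      vertex 0.00 0.00 0.00
      vertex 11.00 0.00 0.00
      vertex 11.00 0.00 19.00
    endloop
  endfacet
  facet normal 0.0000 -1.0000 0.0000
    outer loop
      vertex 0.00 0.00 0.00
      vertex 11.00 0.00 19.00
      vertex 0.00 0.00 19.00
    endloop
  endfacet
  facet normal 0.0000 0.6369 0.7710
    outer loop
      vertex 0.00 0.00 19.00
      vertex 11.00 0.00 19.00
      vertex 11.00 23.00 0.00
    endloop
  endfacet
  facet normal 0.0000 0.6369 0.7710
    outer loop
      vertex 0.00 0.00 19.00
      vertex 11.00 23.00 0.00
      vertex 0.00 23.00 0.00
    endloop
  endfacet
  facet normal -1.0000 0.0000 0.0000
    outer loop
      vertex 0.00 0.00 19.00
      vertex 0.00 23.00 0.00
      vertex 0.00 0.00 0.00
    endloop
  endfacet
  facet normal 1.0000 0.0000 0.0000
    outer loop
      vertex 11.00 0.00 0.00
      vertex 11.00 23.00 0.00
      vertex 11.00 0.00 19.00
    endloop
  endfacet
endsolid part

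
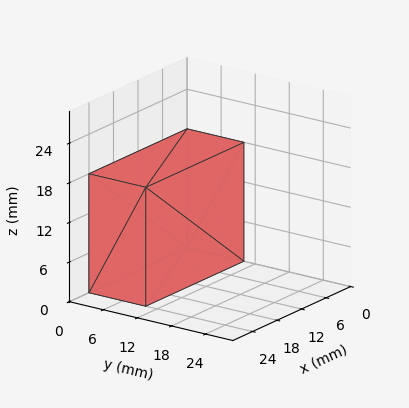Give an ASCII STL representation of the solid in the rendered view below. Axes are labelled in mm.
Reading the render: the shape is a rectangular box, roughly 24 × 10 mm footprint and 18 mm tall (dimensions read to the nearest mm from the axis ticks). For the STL, each face is triangulated and given an outward normal.

solid part
  facet normal 0.0000 0.0000 -1.0000
    outer loop
      vertex 24.000 10.000 0.000
      vertex 24.000 0.000 0.000
      vertex 0.000 0.000 0.000
    endloop
  endfacet
  facet normal 0.0000 0.0000 -1.0000
    outer loop
      vertex 0.000 10.000 0.000
      vertex 24.000 10.000 0.000
      vertex 0.000 0.000 0.000
    endloop
  endfacet
  facet normal 0.0000 0.0000 1.0000
    outer loop
      vertex 0.000 0.000 18.000
      vertex 24.000 0.000 18.000
      vertex 24.000 10.000 18.000
    endloop
  endfacet
  facet normal 0.0000 0.0000 1.0000
    outer loop
      vertex 0.000 0.000 18.000
      vertex 24.000 10.000 18.000
      vertex 0.000 10.000 18.000
    endloop
  endfacet
  facet normal 0.0000 -1.0000 0.0000
    outer loop
      vertex 0.000 0.000 0.000
      vertex 24.000 0.000 0.000
      vertex 24.000 0.000 18.000
    endloop
  endfacet
  facet normal 0.0000 -1.0000 0.0000
    outer loop
      vertex 0.000 0.000 0.000
      vertex 24.000 0.000 18.000
      vertex 0.000 0.000 18.000
    endloop
  endfacet
  facet normal 0.0000 1.0000 0.0000
    outer loop
      vertex 24.000 10.000 18.000
      vertex 24.000 10.000 0.000
      vertex 0.000 10.000 0.000
    endloop
  endfacet
  facet normal 0.0000 1.0000 0.0000
    outer loop
      vertex 0.000 10.000 18.000
      vertex 24.000 10.000 18.000
      vertex 0.000 10.000 0.000
    endloop
  endfacet
  facet normal -1.0000 0.0000 0.0000
    outer loop
      vertex 0.000 10.000 18.000
      vertex 0.000 10.000 0.000
      vertex 0.000 0.000 0.000
    endloop
  endfacet
  facet normal -1.0000 0.0000 0.0000
    outer loop
      vertex 0.000 0.000 18.000
      vertex 0.000 10.000 18.000
      vertex 0.000 0.000 0.000
    endloop
  endfacet
  facet normal 1.0000 0.0000 0.0000
    outer loop
      vertex 24.000 0.000 0.000
      vertex 24.000 10.000 0.000
      vertex 24.000 10.000 18.000
    endloop
  endfacet
  facet normal 1.0000 0.0000 0.0000
    outer loop
      vertex 24.000 0.000 0.000
      vertex 24.000 10.000 18.000
      vertex 24.000 0.000 18.000
    endloop
  endfacet
endsolid part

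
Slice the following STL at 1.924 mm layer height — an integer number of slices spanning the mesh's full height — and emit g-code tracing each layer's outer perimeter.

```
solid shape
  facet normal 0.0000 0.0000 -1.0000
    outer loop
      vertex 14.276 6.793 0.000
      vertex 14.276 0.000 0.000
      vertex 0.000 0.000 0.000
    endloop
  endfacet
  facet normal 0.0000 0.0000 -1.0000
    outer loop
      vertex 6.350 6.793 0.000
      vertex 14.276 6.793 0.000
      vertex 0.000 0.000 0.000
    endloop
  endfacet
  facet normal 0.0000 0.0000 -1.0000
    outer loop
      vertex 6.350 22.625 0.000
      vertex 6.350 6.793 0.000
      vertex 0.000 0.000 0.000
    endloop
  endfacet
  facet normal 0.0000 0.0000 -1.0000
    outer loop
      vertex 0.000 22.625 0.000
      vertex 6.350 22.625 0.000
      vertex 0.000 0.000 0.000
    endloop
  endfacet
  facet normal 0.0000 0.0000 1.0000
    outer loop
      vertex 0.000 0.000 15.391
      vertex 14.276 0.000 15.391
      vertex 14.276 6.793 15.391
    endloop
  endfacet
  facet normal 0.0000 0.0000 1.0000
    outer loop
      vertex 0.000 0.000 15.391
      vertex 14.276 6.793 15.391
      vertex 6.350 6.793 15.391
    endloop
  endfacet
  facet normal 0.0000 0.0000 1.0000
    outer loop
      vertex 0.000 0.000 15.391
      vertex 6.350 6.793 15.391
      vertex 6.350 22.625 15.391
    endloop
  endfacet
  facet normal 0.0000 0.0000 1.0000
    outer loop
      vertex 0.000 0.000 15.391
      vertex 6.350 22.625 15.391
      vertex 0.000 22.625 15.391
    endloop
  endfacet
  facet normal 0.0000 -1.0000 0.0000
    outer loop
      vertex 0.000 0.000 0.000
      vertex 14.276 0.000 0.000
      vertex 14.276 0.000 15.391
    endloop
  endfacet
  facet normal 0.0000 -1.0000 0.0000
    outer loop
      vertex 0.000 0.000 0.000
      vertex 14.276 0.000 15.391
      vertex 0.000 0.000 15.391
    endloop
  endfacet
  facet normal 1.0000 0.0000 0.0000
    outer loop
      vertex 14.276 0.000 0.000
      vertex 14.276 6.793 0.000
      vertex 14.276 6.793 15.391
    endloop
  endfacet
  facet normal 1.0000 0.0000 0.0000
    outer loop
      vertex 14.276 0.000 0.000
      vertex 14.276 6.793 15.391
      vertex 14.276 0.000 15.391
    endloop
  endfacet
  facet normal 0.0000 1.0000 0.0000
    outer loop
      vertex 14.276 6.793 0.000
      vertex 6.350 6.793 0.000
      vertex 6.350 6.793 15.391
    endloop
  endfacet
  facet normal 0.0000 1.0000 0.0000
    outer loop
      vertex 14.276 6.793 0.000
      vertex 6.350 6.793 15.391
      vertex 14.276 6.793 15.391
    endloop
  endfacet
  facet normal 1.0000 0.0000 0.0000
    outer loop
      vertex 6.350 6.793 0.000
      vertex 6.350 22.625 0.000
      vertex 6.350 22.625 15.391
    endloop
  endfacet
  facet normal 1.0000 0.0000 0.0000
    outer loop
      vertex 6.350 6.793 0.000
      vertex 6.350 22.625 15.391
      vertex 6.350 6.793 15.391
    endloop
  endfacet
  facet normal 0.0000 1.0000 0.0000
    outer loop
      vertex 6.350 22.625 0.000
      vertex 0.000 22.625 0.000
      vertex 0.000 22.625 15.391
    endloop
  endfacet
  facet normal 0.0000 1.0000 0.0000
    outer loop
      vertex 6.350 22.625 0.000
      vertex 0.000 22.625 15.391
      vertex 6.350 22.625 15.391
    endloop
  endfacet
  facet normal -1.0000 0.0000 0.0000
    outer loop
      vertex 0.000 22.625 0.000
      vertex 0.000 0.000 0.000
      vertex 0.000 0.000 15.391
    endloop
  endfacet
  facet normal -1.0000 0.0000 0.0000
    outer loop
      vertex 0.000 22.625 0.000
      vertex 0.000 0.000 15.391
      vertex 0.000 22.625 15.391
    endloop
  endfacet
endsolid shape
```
; perimeter-only toolpath
G21 ; units = mm
G90 ; absolute positioning
G28 ; home
; layer 1
G0 Z1.924
G0 X0.000 Y0.000
G1 X14.276 Y0.000
G1 X14.276 Y6.793
G1 X6.350 Y6.793
G1 X6.350 Y22.625
G1 X0.000 Y22.625
G1 X0.000 Y0.000
; layer 2
G0 Z3.848
G0 X0.000 Y0.000
G1 X14.276 Y0.000
G1 X14.276 Y6.793
G1 X6.350 Y6.793
G1 X6.350 Y22.625
G1 X0.000 Y22.625
G1 X0.000 Y0.000
; layer 3
G0 Z5.772
G0 X0.000 Y0.000
G1 X14.276 Y0.000
G1 X14.276 Y6.793
G1 X6.350 Y6.793
G1 X6.350 Y22.625
G1 X0.000 Y22.625
G1 X0.000 Y0.000
; layer 4
G0 Z7.696
G0 X0.000 Y0.000
G1 X14.276 Y0.000
G1 X14.276 Y6.793
G1 X6.350 Y6.793
G1 X6.350 Y22.625
G1 X0.000 Y22.625
G1 X0.000 Y0.000
; layer 5
G0 Z9.619
G0 X0.000 Y0.000
G1 X14.276 Y0.000
G1 X14.276 Y6.793
G1 X6.350 Y6.793
G1 X6.350 Y22.625
G1 X0.000 Y22.625
G1 X0.000 Y0.000
; layer 6
G0 Z11.543
G0 X0.000 Y0.000
G1 X14.276 Y0.000
G1 X14.276 Y6.793
G1 X6.350 Y6.793
G1 X6.350 Y22.625
G1 X0.000 Y22.625
G1 X0.000 Y0.000
; layer 7
G0 Z13.467
G0 X0.000 Y0.000
G1 X14.276 Y0.000
G1 X14.276 Y6.793
G1 X6.350 Y6.793
G1 X6.350 Y22.625
G1 X0.000 Y22.625
G1 X0.000 Y0.000
; layer 8
G0 Z15.391
G0 X0.000 Y0.000
G1 X14.276 Y0.000
G1 X14.276 Y6.793
G1 X6.350 Y6.793
G1 X6.350 Y22.625
G1 X0.000 Y22.625
G1 X0.000 Y0.000
M2 ; end

The solid is an L-shaped prism: outer 14.3 × 22.6 mm, arm thicknesses ≈ 6.79 mm (horizontal) and 6.35 mm (vertical), extruded 15.4 mm in z. Slicing at Δz = 1.924 mm — 8 equal slices spanning the solid's height, so layer i sits at z = i·h/8 — gives 8 non-empty perimeters. Each is a 6-segment closed polygon; G0 lifts to the layer z and rapids to the start vertex, then G1 traces the edges.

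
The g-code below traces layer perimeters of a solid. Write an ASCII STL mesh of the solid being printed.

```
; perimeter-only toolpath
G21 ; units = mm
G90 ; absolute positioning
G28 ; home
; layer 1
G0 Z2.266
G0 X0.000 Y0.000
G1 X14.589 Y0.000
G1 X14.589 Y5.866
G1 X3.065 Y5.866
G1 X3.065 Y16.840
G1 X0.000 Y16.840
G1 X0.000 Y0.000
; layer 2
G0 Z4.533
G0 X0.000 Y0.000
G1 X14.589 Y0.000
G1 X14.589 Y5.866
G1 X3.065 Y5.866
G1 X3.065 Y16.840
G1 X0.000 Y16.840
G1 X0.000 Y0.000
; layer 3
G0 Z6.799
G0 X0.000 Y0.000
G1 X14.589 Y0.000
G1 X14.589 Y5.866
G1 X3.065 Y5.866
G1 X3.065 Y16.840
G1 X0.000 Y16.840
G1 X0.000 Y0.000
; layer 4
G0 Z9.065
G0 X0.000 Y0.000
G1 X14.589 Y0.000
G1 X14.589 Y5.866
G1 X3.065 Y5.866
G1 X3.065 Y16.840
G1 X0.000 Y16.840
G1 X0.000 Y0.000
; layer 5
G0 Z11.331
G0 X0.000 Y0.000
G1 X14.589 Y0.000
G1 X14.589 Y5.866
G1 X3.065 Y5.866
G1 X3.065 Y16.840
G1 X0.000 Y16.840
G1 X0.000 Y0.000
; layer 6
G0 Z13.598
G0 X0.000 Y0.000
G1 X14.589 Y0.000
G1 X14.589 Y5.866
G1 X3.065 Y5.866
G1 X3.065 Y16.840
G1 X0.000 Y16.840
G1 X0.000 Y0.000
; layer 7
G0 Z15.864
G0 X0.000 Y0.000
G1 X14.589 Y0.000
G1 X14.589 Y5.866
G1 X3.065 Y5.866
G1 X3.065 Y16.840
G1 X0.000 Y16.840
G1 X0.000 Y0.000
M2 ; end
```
solid part
  facet normal 0.0000 0.0000 -1.0000
    outer loop
      vertex 14.589 5.866 0.000
      vertex 14.589 0.000 0.000
      vertex 0.000 0.000 0.000
    endloop
  endfacet
  facet normal 0.0000 0.0000 -1.0000
    outer loop
      vertex 3.065 5.866 0.000
      vertex 14.589 5.866 0.000
      vertex 0.000 0.000 0.000
    endloop
  endfacet
  facet normal 0.0000 0.0000 -1.0000
    outer loop
      vertex 3.065 16.840 0.000
      vertex 3.065 5.866 0.000
      vertex 0.000 0.000 0.000
    endloop
  endfacet
  facet normal 0.0000 0.0000 -1.0000
    outer loop
      vertex 0.000 16.840 0.000
      vertex 3.065 16.840 0.000
      vertex 0.000 0.000 0.000
    endloop
  endfacet
  facet normal 0.0000 0.0000 1.0000
    outer loop
      vertex 0.000 0.000 15.864
      vertex 14.589 0.000 15.864
      vertex 14.589 5.866 15.864
    endloop
  endfacet
  facet normal 0.0000 0.0000 1.0000
    outer loop
      vertex 0.000 0.000 15.864
      vertex 14.589 5.866 15.864
      vertex 3.065 5.866 15.864
    endloop
  endfacet
  facet normal 0.0000 0.0000 1.0000
    outer loop
      vertex 0.000 0.000 15.864
      vertex 3.065 5.866 15.864
      vertex 3.065 16.840 15.864
    endloop
  endfacet
  facet normal 0.0000 0.0000 1.0000
    outer loop
      vertex 0.000 0.000 15.864
      vertex 3.065 16.840 15.864
      vertex 0.000 16.840 15.864
    endloop
  endfacet
  facet normal 0.0000 -1.0000 0.0000
    outer loop
      vertex 0.000 0.000 0.000
      vertex 14.589 0.000 0.000
      vertex 14.589 0.000 15.864
    endloop
  endfacet
  facet normal 0.0000 -1.0000 0.0000
    outer loop
      vertex 0.000 0.000 0.000
      vertex 14.589 0.000 15.864
      vertex 0.000 0.000 15.864
    endloop
  endfacet
  facet normal 1.0000 0.0000 0.0000
    outer loop
      vertex 14.589 0.000 0.000
      vertex 14.589 5.866 0.000
      vertex 14.589 5.866 15.864
    endloop
  endfacet
  facet normal 1.0000 0.0000 0.0000
    outer loop
      vertex 14.589 0.000 0.000
      vertex 14.589 5.866 15.864
      vertex 14.589 0.000 15.864
    endloop
  endfacet
  facet normal 0.0000 1.0000 0.0000
    outer loop
      vertex 14.589 5.866 0.000
      vertex 3.065 5.866 0.000
      vertex 3.065 5.866 15.864
    endloop
  endfacet
  facet normal 0.0000 1.0000 0.0000
    outer loop
      vertex 14.589 5.866 0.000
      vertex 3.065 5.866 15.864
      vertex 14.589 5.866 15.864
    endloop
  endfacet
  facet normal 1.0000 0.0000 0.0000
    outer loop
      vertex 3.065 5.866 0.000
      vertex 3.065 16.840 0.000
      vertex 3.065 16.840 15.864
    endloop
  endfacet
  facet normal 1.0000 0.0000 0.0000
    outer loop
      vertex 3.065 5.866 0.000
      vertex 3.065 16.840 15.864
      vertex 3.065 5.866 15.864
    endloop
  endfacet
  facet normal 0.0000 1.0000 0.0000
    outer loop
      vertex 3.065 16.840 0.000
      vertex 0.000 16.840 0.000
      vertex 0.000 16.840 15.864
    endloop
  endfacet
  facet normal 0.0000 1.0000 0.0000
    outer loop
      vertex 3.065 16.840 0.000
      vertex 0.000 16.840 15.864
      vertex 3.065 16.840 15.864
    endloop
  endfacet
  facet normal -1.0000 0.0000 0.0000
    outer loop
      vertex 0.000 16.840 0.000
      vertex 0.000 0.000 0.000
      vertex 0.000 0.000 15.864
    endloop
  endfacet
  facet normal -1.0000 0.0000 0.0000
    outer loop
      vertex 0.000 16.840 0.000
      vertex 0.000 0.000 15.864
      vertex 0.000 16.840 15.864
    endloop
  endfacet
endsolid part

The G0 Z moves step by Δz≈2.266 mm. Every layer's G1 loop is the same polygon, so the solid is a straight extrusion of it from z=0 to z≈15.9. Closing with flat bottom and top caps and triangulating gives 20 facets — an L-shaped prism: outer 14.6 × 16.8 mm, arm thicknesses ≈ 5.87 mm (horizontal) and 3.06 mm (vertical), extruded 15.9 mm in z.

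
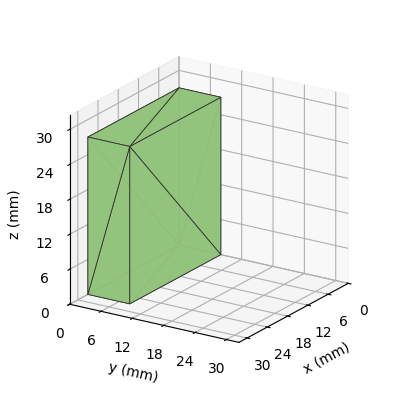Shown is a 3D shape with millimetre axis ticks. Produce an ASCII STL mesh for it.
Reading the render: the shape is a rectangular box, roughly 27 × 8 mm footprint and 27 mm tall (dimensions read to the nearest mm from the axis ticks). For the STL, each face is triangulated and given an outward normal.

solid part
  facet normal 0.0000 0.0000 -1.0000
    outer loop
      vertex 27.00 8.00 0.00
      vertex 27.00 0.00 0.00
      vertex 0.00 0.00 0.00
    endloop
  endfacet
  facet normal 0.0000 0.0000 -1.0000
    outer loop
      vertex 0.00 8.00 0.00
      vertex 27.00 8.00 0.00
      vertex 0.00 0.00 0.00
    endloop
  endfacet
  facet normal 0.0000 0.0000 1.0000
    outer loop
      vertex 0.00 0.00 27.00
      vertex 27.00 0.00 27.00
      vertex 27.00 8.00 27.00
    endloop
  endfacet
  facet normal 0.0000 0.0000 1.0000
    outer loop
      vertex 0.00 0.00 27.00
      vertex 27.00 8.00 27.00
      vertex 0.00 8.00 27.00
    endloop
  endfacet
  facet normal 0.0000 -1.0000 0.0000
    outer loop
      vertex 0.00 0.00 0.00
      vertex 27.00 0.00 0.00
      vertex 27.00 0.00 27.00
    endloop
  endfacet
  facet normal 0.0000 -1.0000 0.0000
    outer loop
      vertex 0.00 0.00 0.00
      vertex 27.00 0.00 27.00
      vertex 0.00 0.00 27.00
    endloop
  endfacet
  facet normal 0.0000 1.0000 0.0000
    outer loop
      vertex 27.00 8.00 27.00
      vertex 27.00 8.00 0.00
      vertex 0.00 8.00 0.00
    endloop
  endfacet
  facet normal 0.0000 1.0000 0.0000
    outer loop
      vertex 0.00 8.00 27.00
      vertex 27.00 8.00 27.00
      vertex 0.00 8.00 0.00
    endloop
  endfacet
  facet normal -1.0000 0.0000 0.0000
    outer loop
      vertex 0.00 8.00 27.00
      vertex 0.00 8.00 0.00
      vertex 0.00 0.00 0.00
    endloop
  endfacet
  facet normal -1.0000 0.0000 0.0000
    outer loop
      vertex 0.00 0.00 27.00
      vertex 0.00 8.00 27.00
      vertex 0.00 0.00 0.00
    endloop
  endfacet
  facet normal 1.0000 0.0000 0.0000
    outer loop
      vertex 27.00 0.00 0.00
      vertex 27.00 8.00 0.00
      vertex 27.00 8.00 27.00
    endloop
  endfacet
  facet normal 1.0000 0.0000 0.0000
    outer loop
      vertex 27.00 0.00 0.00
      vertex 27.00 8.00 27.00
      vertex 27.00 0.00 27.00
    endloop
  endfacet
endsolid part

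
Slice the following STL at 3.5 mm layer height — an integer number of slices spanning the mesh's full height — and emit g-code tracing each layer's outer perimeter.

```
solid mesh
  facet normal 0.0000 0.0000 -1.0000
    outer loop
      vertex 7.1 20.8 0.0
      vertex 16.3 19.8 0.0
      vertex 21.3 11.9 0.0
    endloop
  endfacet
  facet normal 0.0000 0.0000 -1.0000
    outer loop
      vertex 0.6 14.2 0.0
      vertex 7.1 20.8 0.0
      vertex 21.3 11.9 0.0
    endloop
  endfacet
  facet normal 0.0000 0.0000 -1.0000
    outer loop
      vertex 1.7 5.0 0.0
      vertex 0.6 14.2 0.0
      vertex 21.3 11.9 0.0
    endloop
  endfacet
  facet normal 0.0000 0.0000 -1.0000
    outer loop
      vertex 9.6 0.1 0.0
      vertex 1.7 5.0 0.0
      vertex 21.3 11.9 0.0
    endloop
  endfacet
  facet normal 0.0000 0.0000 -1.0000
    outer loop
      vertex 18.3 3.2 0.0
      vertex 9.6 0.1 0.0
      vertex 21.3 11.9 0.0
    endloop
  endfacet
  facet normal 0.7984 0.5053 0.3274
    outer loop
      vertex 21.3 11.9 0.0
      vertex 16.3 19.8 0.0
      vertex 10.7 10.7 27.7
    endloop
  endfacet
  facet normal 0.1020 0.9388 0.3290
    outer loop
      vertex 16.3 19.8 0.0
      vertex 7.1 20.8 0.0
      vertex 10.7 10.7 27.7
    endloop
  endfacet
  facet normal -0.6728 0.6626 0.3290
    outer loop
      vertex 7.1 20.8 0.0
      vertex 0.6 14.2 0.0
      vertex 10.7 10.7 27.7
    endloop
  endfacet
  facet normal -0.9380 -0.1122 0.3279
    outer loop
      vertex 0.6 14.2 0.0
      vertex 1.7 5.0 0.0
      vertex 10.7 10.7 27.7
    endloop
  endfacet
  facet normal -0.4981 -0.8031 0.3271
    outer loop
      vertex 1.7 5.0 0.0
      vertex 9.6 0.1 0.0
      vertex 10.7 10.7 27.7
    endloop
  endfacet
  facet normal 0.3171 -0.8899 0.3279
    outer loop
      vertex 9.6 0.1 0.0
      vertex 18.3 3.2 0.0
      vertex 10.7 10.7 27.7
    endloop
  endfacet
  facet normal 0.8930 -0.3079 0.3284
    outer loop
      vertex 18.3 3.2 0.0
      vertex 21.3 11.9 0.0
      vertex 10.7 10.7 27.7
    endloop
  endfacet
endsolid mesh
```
; perimeter-only toolpath
G21 ; units = mm
G90 ; absolute positioning
G28 ; home
; layer 1
G0 Z3.5
G0 X20.0 Y11.8
G1 X15.6 Y18.7
G1 X7.5 Y19.5
G1 X1.9 Y13.8
G1 X2.8 Y5.7
G1 X9.7 Y1.4
G1 X17.3 Y4.1
G1 X20.0 Y11.8
; layer 2
G0 Z6.9
G0 X18.7 Y11.6
G1 X14.9 Y17.5
G1 X8.0 Y18.3
G1 X3.1 Y13.3
G1 X3.9 Y6.4
G1 X9.9 Y2.8
G1 X16.4 Y5.1
G1 X18.7 Y11.6
; layer 3
G0 Z10.4
G0 X17.3 Y11.4
G1 X14.2 Y16.4
G1 X8.4 Y17.0
G1 X4.4 Y12.9
G1 X5.1 Y7.1
G1 X10.0 Y4.1
G1 X15.4 Y6.0
G1 X17.3 Y11.4
; layer 4
G0 Z13.8
G0 X16.0 Y11.3
G1 X13.5 Y15.2
G1 X8.9 Y15.8
G1 X5.6 Y12.4
G1 X6.2 Y7.8
G1 X10.1 Y5.4
G1 X14.5 Y6.9
G1 X16.0 Y11.3
; layer 5
G0 Z17.3
G0 X14.7 Y11.2
G1 X12.8 Y14.1
G1 X9.3 Y14.5
G1 X6.9 Y12.0
G1 X7.3 Y8.6
G1 X10.3 Y6.7
G1 X13.6 Y7.9
G1 X14.7 Y11.2
; layer 6
G0 Z20.8
G0 X13.3 Y11.0
G1 X12.1 Y13.0
G1 X9.8 Y13.2
G1 X8.2 Y11.6
G1 X8.4 Y9.3
G1 X10.4 Y8.0
G1 X12.6 Y8.8
G1 X13.3 Y11.0
; layer 7
G0 Z24.2
G0 X12.0 Y10.8
G1 X11.4 Y11.8
G1 X10.2 Y12.0
G1 X9.4 Y11.1
G1 X9.6 Y10.0
G1 X10.6 Y9.4
G1 X11.6 Y9.8
G1 X12.0 Y10.8
M2 ; end

The solid is a regular 7-sided pyramid, base circumscribed radius ≈ 10.7 mm, apex at z ≈ 27.7 mm. Slicing at Δz = 3.5 mm — 8 equal slices spanning the solid's height, so layer i sits at z = i·h/8 — gives 7 non-empty perimeters. Each is a 7-segment closed polygon; G0 lifts to the layer z and rapids to the start vertex, then G1 traces the edges. The cross-section shrinks linearly with z (the slice at the apex is degenerate and omitted).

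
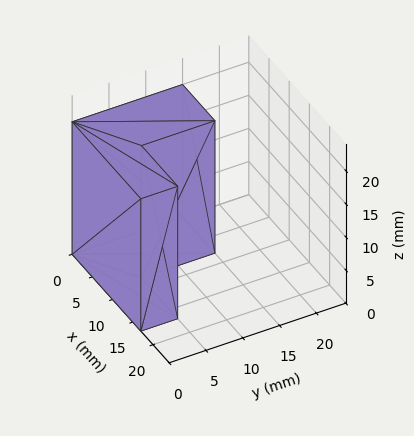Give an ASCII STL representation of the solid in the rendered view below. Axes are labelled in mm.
Reading the render: the shape is an L-shaped prism: outer 17 × 15 mm, arm thicknesses ≈ 5 mm (horizontal) and 8 mm (vertical), extruded 20 mm in z (dimensions read to the nearest mm from the axis ticks). For the STL, each face is triangulated and given an outward normal.

solid part
  facet normal 0.0000 0.0000 -1.0000
    outer loop
      vertex 17.00 5.00 0.00
      vertex 17.00 0.00 0.00
      vertex 0.00 0.00 0.00
    endloop
  endfacet
  facet normal 0.0000 0.0000 -1.0000
    outer loop
      vertex 8.00 5.00 0.00
      vertex 17.00 5.00 0.00
      vertex 0.00 0.00 0.00
    endloop
  endfacet
  facet normal 0.0000 0.0000 -1.0000
    outer loop
      vertex 8.00 15.00 0.00
      vertex 8.00 5.00 0.00
      vertex 0.00 0.00 0.00
    endloop
  endfacet
  facet normal 0.0000 0.0000 -1.0000
    outer loop
      vertex 0.00 15.00 0.00
      vertex 8.00 15.00 0.00
      vertex 0.00 0.00 0.00
    endloop
  endfacet
  facet normal 0.0000 0.0000 1.0000
    outer loop
      vertex 0.00 0.00 20.00
      vertex 17.00 0.00 20.00
      vertex 17.00 5.00 20.00
    endloop
  endfacet
  facet normal 0.0000 0.0000 1.0000
    outer loop
      vertex 0.00 0.00 20.00
      vertex 17.00 5.00 20.00
      vertex 8.00 5.00 20.00
    endloop
  endfacet
  facet normal 0.0000 0.0000 1.0000
    outer loop
      vertex 0.00 0.00 20.00
      vertex 8.00 5.00 20.00
      vertex 8.00 15.00 20.00
    endloop
  endfacet
  facet normal 0.0000 0.0000 1.0000
    outer loop
      vertex 0.00 0.00 20.00
      vertex 8.00 15.00 20.00
      vertex 0.00 15.00 20.00
    endloop
  endfacet
  facet normal 0.0000 -1.0000 0.0000
    outer loop
      vertex 0.00 0.00 0.00
      vertex 17.00 0.00 0.00
      vertex 17.00 0.00 20.00
    endloop
  endfacet
  facet normal 0.0000 -1.0000 0.0000
    outer loop
      vertex 0.00 0.00 0.00
      vertex 17.00 0.00 20.00
      vertex 0.00 0.00 20.00
    endloop
  endfacet
  facet normal 1.0000 0.0000 0.0000
    outer loop
      vertex 17.00 0.00 0.00
      vertex 17.00 5.00 0.00
      vertex 17.00 5.00 20.00
    endloop
  endfacet
  facet normal 1.0000 0.0000 0.0000
    outer loop
      vertex 17.00 0.00 0.00
      vertex 17.00 5.00 20.00
      vertex 17.00 0.00 20.00
    endloop
  endfacet
  facet normal 0.0000 1.0000 0.0000
    outer loop
      vertex 17.00 5.00 0.00
      vertex 8.00 5.00 0.00
      vertex 8.00 5.00 20.00
    endloop
  endfacet
  facet normal 0.0000 1.0000 0.0000
    outer loop
      vertex 17.00 5.00 0.00
      vertex 8.00 5.00 20.00
      vertex 17.00 5.00 20.00
    endloop
  endfacet
  facet normal 1.0000 0.0000 0.0000
    outer loop
      vertex 8.00 5.00 0.00
      vertex 8.00 15.00 0.00
      vertex 8.00 15.00 20.00
    endloop
  endfacet
  facet normal 1.0000 0.0000 0.0000
    outer loop
      vertex 8.00 5.00 0.00
      vertex 8.00 15.00 20.00
      vertex 8.00 5.00 20.00
    endloop
  endfacet
  facet normal 0.0000 1.0000 0.0000
    outer loop
      vertex 8.00 15.00 0.00
      vertex 0.00 15.00 0.00
      vertex 0.00 15.00 20.00
    endloop
  endfacet
  facet normal 0.0000 1.0000 0.0000
    outer loop
      vertex 8.00 15.00 0.00
      vertex 0.00 15.00 20.00
      vertex 8.00 15.00 20.00
    endloop
  endfacet
  facet normal -1.0000 0.0000 0.0000
    outer loop
      vertex 0.00 15.00 0.00
      vertex 0.00 0.00 0.00
      vertex 0.00 0.00 20.00
    endloop
  endfacet
  facet normal -1.0000 0.0000 0.0000
    outer loop
      vertex 0.00 15.00 0.00
      vertex 0.00 0.00 20.00
      vertex 0.00 15.00 20.00
    endloop
  endfacet
endsolid part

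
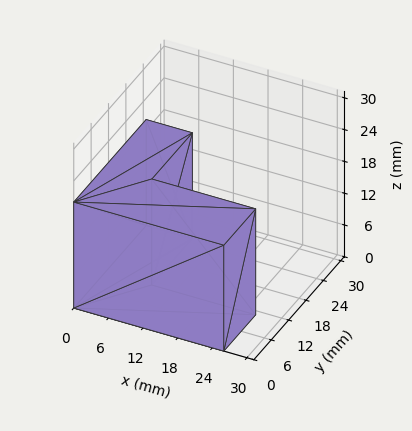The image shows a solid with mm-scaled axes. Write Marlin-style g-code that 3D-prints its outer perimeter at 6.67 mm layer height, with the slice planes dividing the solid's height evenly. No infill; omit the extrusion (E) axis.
Reading the render: the shape is an L-shaped prism: outer 26 × 25 mm, arm thicknesses ≈ 11 mm (horizontal) and 8 mm (vertical), extruded 20 mm in z (dimensions read to the nearest mm from the axis ticks). For the g-code, the solid's height is divided into equal slices at the stated Δz and each level perimeter traced with G1 moves after a G0 lift.

; perimeter-only toolpath
G21 ; units = mm
G90 ; absolute positioning
G28 ; home
; layer 1
G0 Z6.67
G0 X0.00 Y0.00
G1 X26.00 Y0.00
G1 X26.00 Y11.00
G1 X8.00 Y11.00
G1 X8.00 Y25.00
G1 X0.00 Y25.00
G1 X0.00 Y0.00
; layer 2
G0 Z13.33
G0 X0.00 Y0.00
G1 X26.00 Y0.00
G1 X26.00 Y11.00
G1 X8.00 Y11.00
G1 X8.00 Y25.00
G1 X0.00 Y25.00
G1 X0.00 Y0.00
; layer 3
G0 Z20.00
G0 X0.00 Y0.00
G1 X26.00 Y0.00
G1 X26.00 Y11.00
G1 X8.00 Y11.00
G1 X8.00 Y25.00
G1 X0.00 Y25.00
G1 X0.00 Y0.00
M2 ; end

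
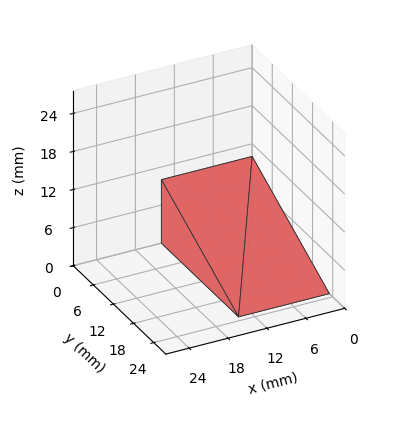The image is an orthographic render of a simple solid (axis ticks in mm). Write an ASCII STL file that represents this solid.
Reading the render: the shape is a wedge (ramp): 14 × 23 mm base, rising to 10 mm along the y=0 edge and sloping linearly to z=0 at y=23 (dimensions read to the nearest mm from the axis ticks). For the STL, each face is triangulated and given an outward normal.

solid part
  facet normal 0.0000 0.0000 -1.0000
    outer loop
      vertex 14.0 23.0 0.0
      vertex 14.0 0.0 0.0
      vertex 0.0 0.0 0.0
    endloop
  endfacet
  facet normal 0.0000 0.0000 -1.0000
    outer loop
      vertex 0.0 23.0 0.0
      vertex 14.0 23.0 0.0
      vertex 0.0 0.0 0.0
    endloop
  endfacet
  facet normal 0.0000 -1.0000 0.0000
    outer loop
      vertex 0.0 0.0 0.0
      vertex 14.0 0.0 0.0
      vertex 14.0 0.0 10.0
    endloop
  endfacet
  facet normal 0.0000 -1.0000 0.0000
    outer loop
      vertex 0.0 0.0 0.0
      vertex 14.0 0.0 10.0
      vertex 0.0 0.0 10.0
    endloop
  endfacet
  facet normal 0.0000 0.3987 0.9171
    outer loop
      vertex 0.0 0.0 10.0
      vertex 14.0 0.0 10.0
      vertex 14.0 23.0 0.0
    endloop
  endfacet
  facet normal 0.0000 0.3987 0.9171
    outer loop
      vertex 0.0 0.0 10.0
      vertex 14.0 23.0 0.0
      vertex 0.0 23.0 0.0
    endloop
  endfacet
  facet normal -1.0000 0.0000 0.0000
    outer loop
      vertex 0.0 0.0 10.0
      vertex 0.0 23.0 0.0
      vertex 0.0 0.0 0.0
    endloop
  endfacet
  facet normal 1.0000 0.0000 0.0000
    outer loop
      vertex 14.0 0.0 0.0
      vertex 14.0 23.0 0.0
      vertex 14.0 0.0 10.0
    endloop
  endfacet
endsolid part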